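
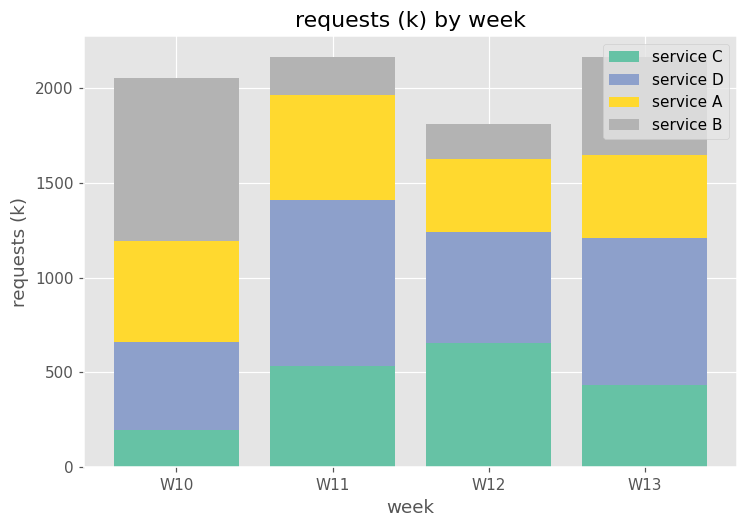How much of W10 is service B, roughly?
service B top ≈ 2000, bottom ≈ 1200; segment ≈ 800.

≈ 800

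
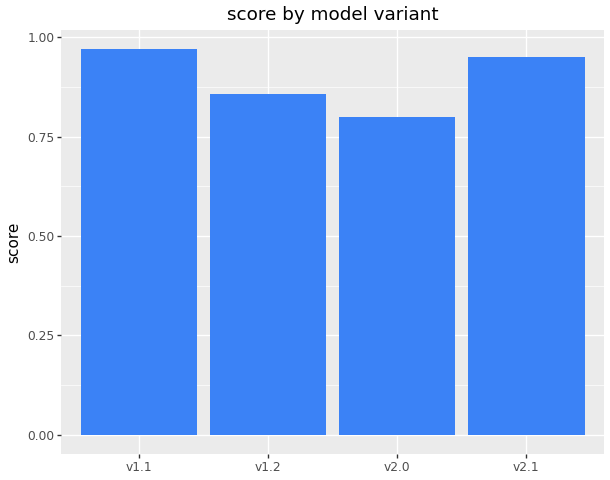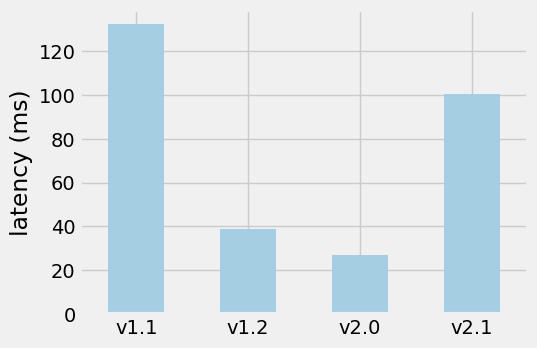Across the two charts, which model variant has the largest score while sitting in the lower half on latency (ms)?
Chart 2 median latency (ms) ≈ 60; below-median model variants: v1.2, v2.0. Among those, v1.2 has the highest score (≈ 0.9).

v1.2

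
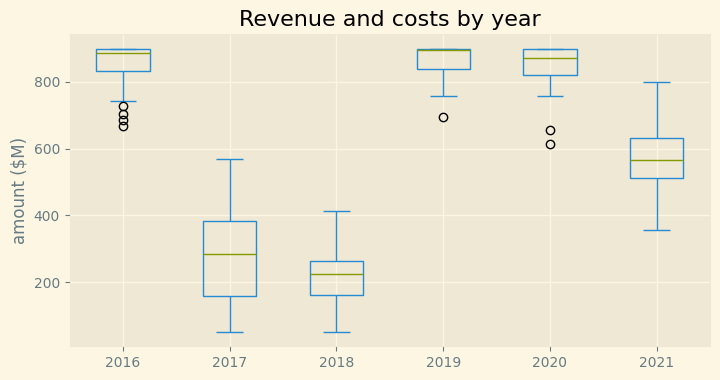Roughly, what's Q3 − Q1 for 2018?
≈ 100

Q3 ≈ 300, Q1 ≈ 200; IQR ≈ 100.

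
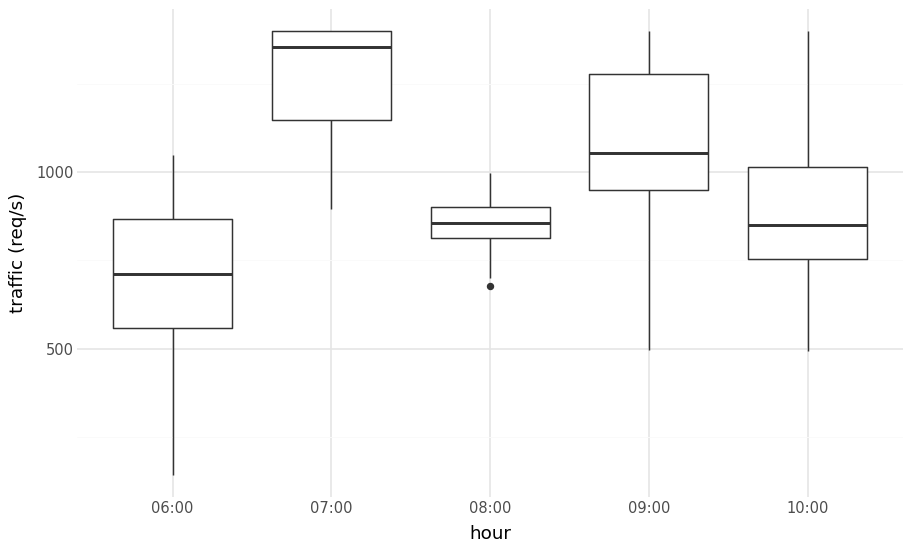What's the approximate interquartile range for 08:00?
Q3 ≈ 900, Q1 ≈ 800; IQR ≈ 100.

≈ 100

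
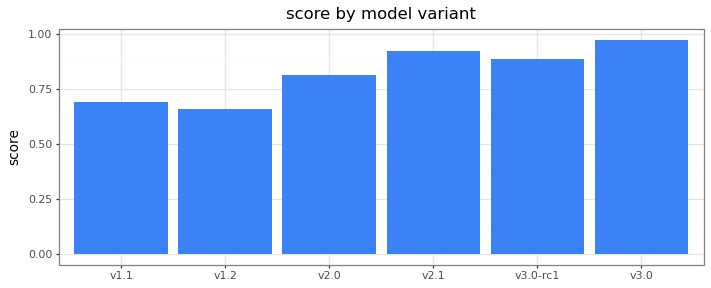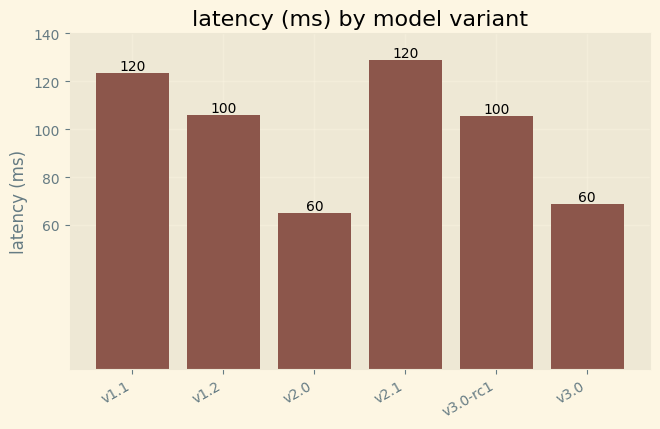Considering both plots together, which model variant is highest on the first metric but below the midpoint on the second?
Chart 2 median latency (ms) ≈ 100; below-median model variants: v2.0, v3.0-rc1, v3.0. Among those, v3.0 has the highest score (≈ 1).

v3.0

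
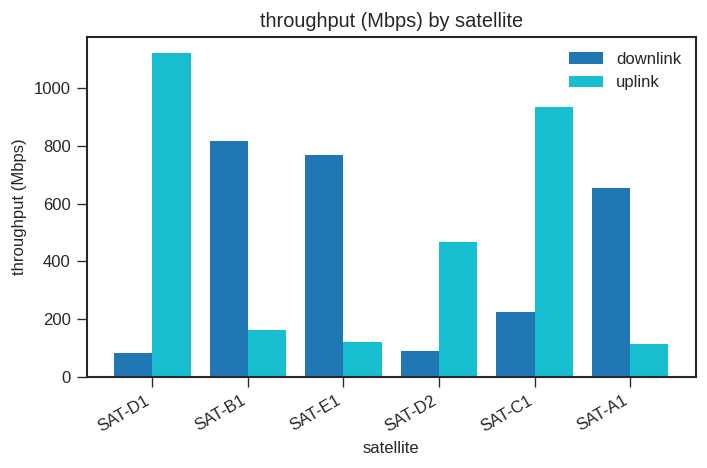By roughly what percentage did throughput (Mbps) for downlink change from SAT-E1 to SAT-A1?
SAT-E1 ≈ 800, SAT-A1 ≈ 700; (700 − 800) / 800 ≈ -12.5%.

≈ -12.5%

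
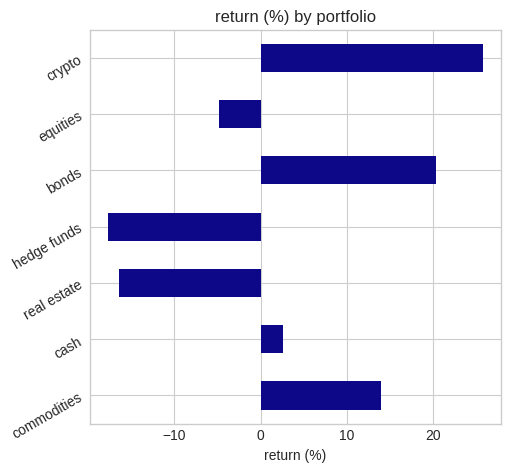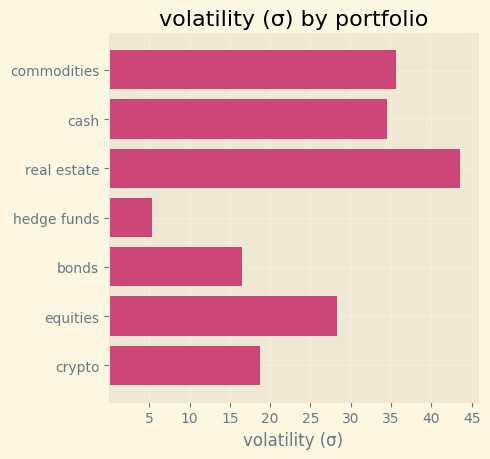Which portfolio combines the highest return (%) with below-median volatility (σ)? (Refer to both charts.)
Chart 2 median volatility (σ) ≈ 30; below-median portfolios: hedge funds, bonds, crypto. Among those, crypto has the highest return (%) (≈ 25).

crypto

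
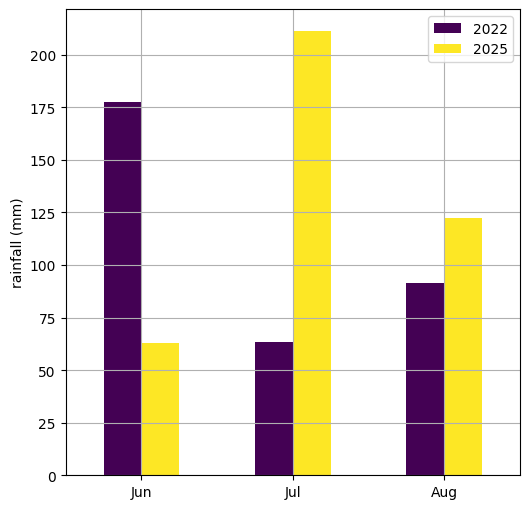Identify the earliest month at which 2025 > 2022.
Jul

Jun: 2025 ≈ 60 vs 2022 ≈ 180 (not yet); Jul: 2025 ≈ 220 vs 2022 ≈ 60 (first crossover).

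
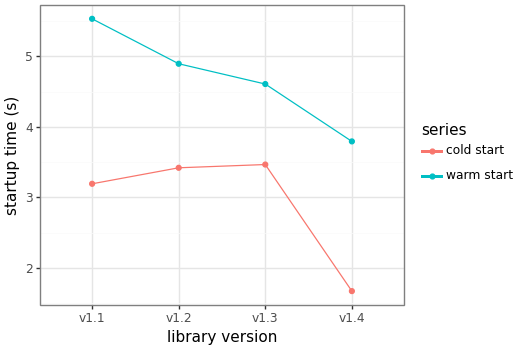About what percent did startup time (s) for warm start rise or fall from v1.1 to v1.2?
≈ -9.1%

v1.1 ≈ 5.5, v1.2 ≈ 5.0; (5.0 − 5.5) / 5.5 ≈ -9.1%.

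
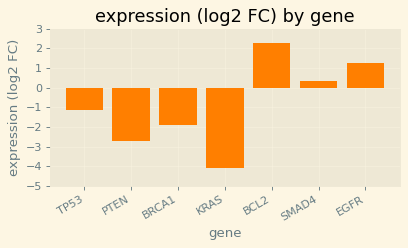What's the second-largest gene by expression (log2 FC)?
EGFR

Top 3: BCL2 ≈ 2, EGFR ≈ 1, SMAD4 ≈ 0.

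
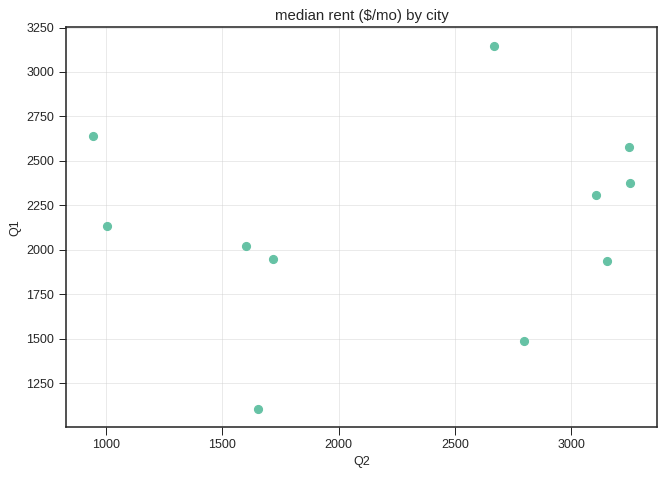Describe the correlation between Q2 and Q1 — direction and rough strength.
Points are roughly uncorrelated; weak (|r| ≈ 0.2).

no clear correlation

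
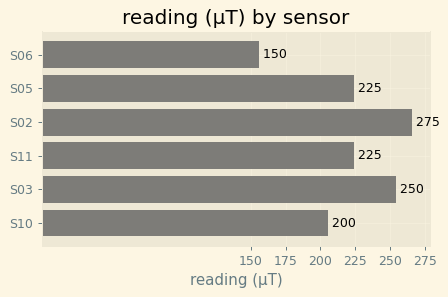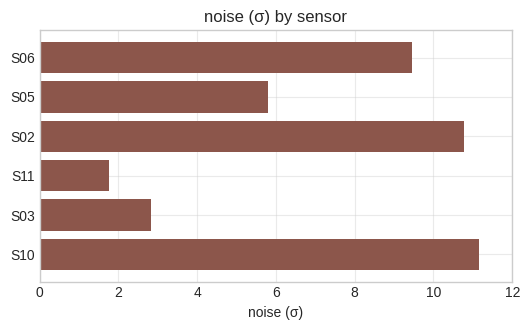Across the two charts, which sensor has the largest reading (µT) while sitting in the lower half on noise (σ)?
S03

Chart 2 median noise (σ) ≈ 8; below-median sensors: S05, S11, S03. Among those, S03 has the highest reading (µT) (≈ 250).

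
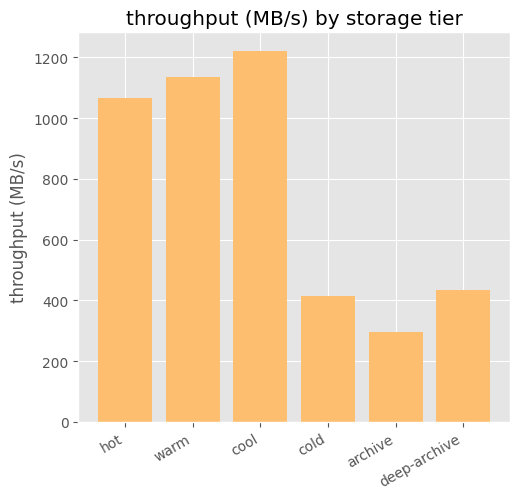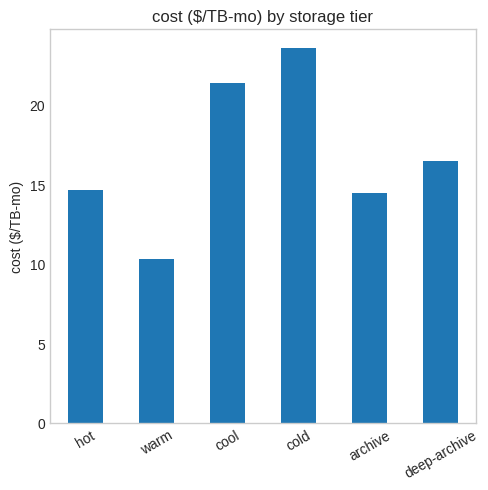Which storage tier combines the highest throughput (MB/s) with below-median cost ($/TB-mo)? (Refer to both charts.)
Chart 2 median cost ($/TB-mo) ≈ 15; below-median storage tiers: hot, warm, archive. Among those, warm has the highest throughput (MB/s) (≈ 1200).

warm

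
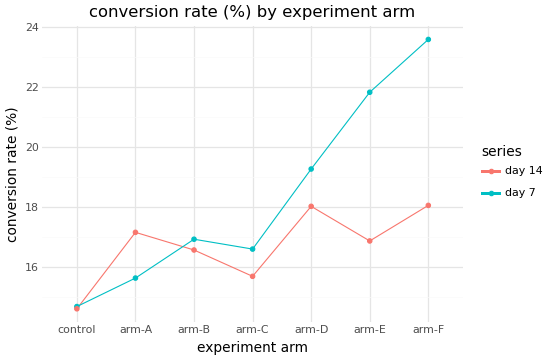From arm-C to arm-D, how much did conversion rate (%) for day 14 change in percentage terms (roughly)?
arm-C ≈ 16, arm-D ≈ 18; (18 − 16) / 16 ≈ +12.5%.

≈ +12.5%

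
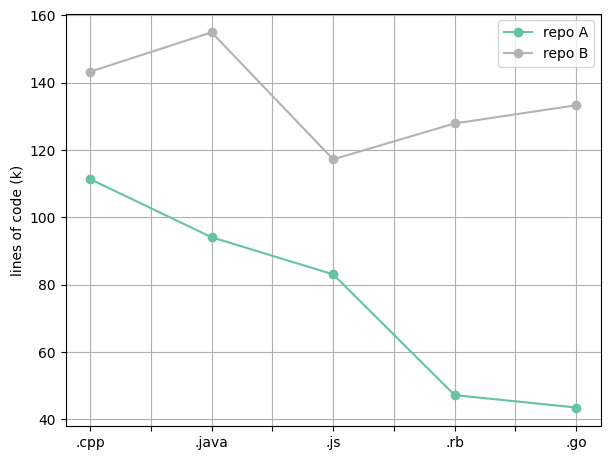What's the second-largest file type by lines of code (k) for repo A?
.java

Top 3 for repo A: .cpp ≈ 110, .java ≈ 90, .js ≈ 80.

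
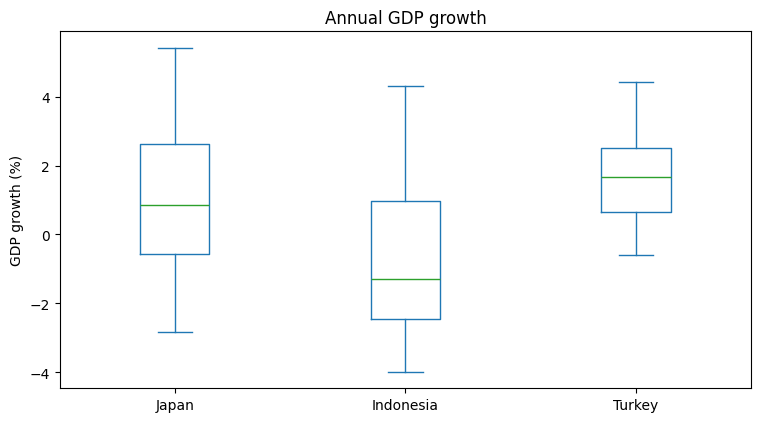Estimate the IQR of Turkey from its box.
≈ 2.0

Q3 ≈ 2.5, Q1 ≈ 0.5; IQR ≈ 2.0.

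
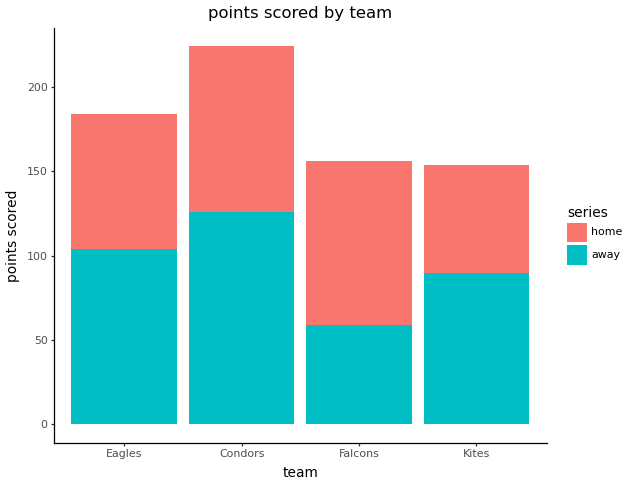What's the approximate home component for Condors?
home top ≈ 220, bottom ≈ 120; segment ≈ 100.

≈ 100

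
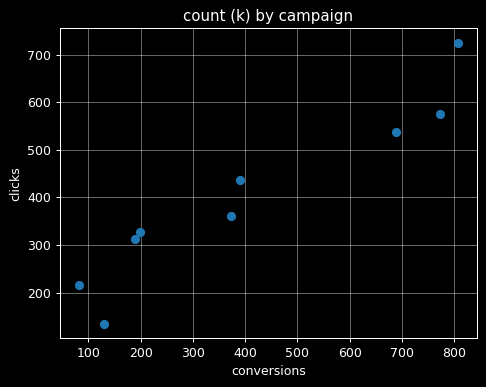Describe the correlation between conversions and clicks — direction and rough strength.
Points are positively correlated; strong (|r| ≈ 0.9).

positive, strong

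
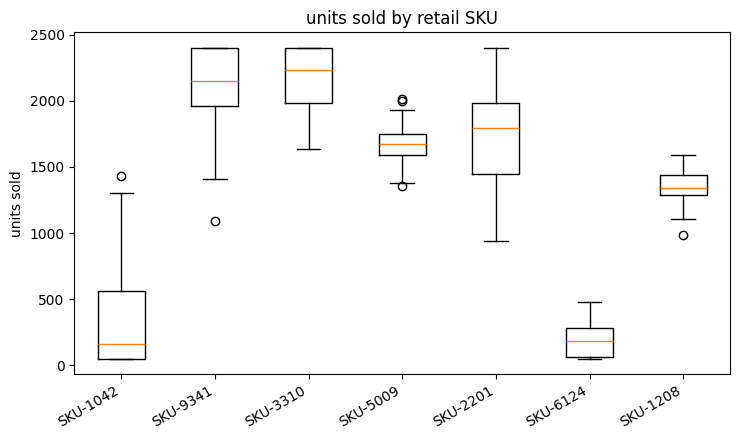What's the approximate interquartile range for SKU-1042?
≈ 600

Q3 ≈ 600, Q1 ≈ 0; IQR ≈ 600.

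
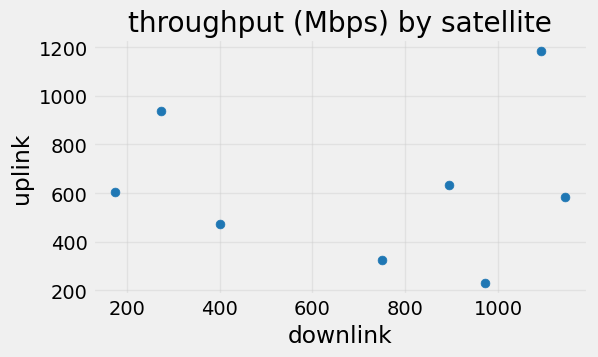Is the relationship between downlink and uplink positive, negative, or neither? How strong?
Points are roughly uncorrelated; weak (|r| ≈ 0.0).

no clear correlation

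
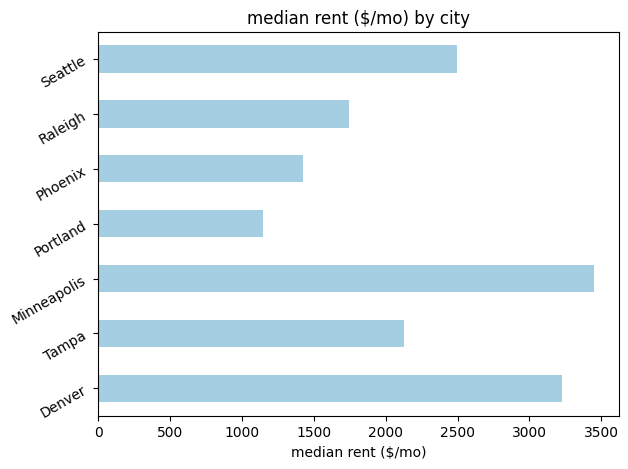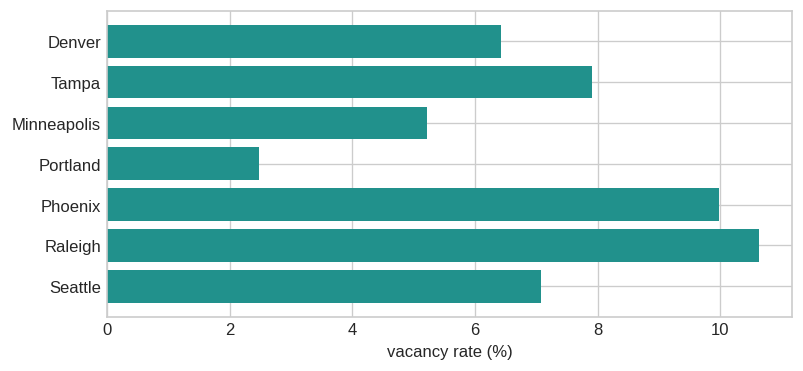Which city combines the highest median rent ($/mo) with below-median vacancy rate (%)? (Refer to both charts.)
Chart 2 median vacancy rate (%) ≈ 7; below-median cities: Denver, Minneapolis, Portland. Among those, Minneapolis has the highest median rent ($/mo) (≈ 3500).

Minneapolis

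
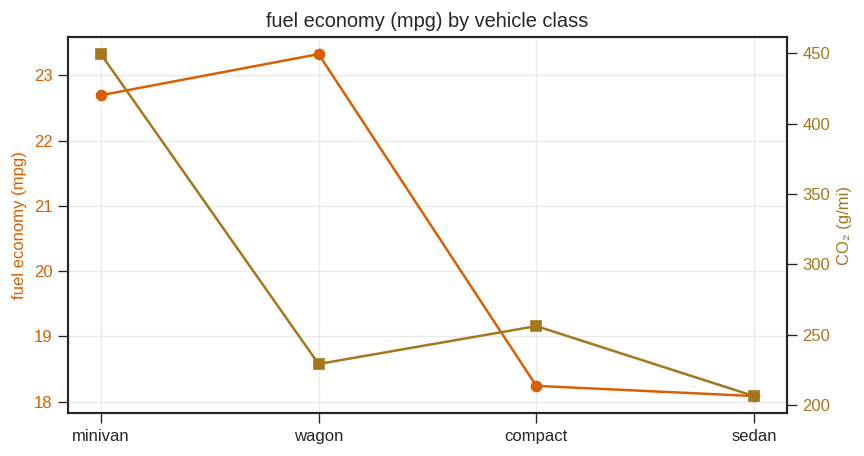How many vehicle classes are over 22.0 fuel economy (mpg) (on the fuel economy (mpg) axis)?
Above 22.0: minivan, wagon.

2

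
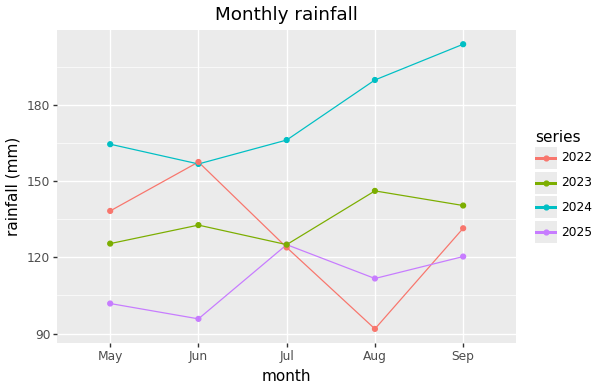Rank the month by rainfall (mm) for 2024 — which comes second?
Top 3 for 2024: Sep ≈ 200, Aug ≈ 190, Jul ≈ 170.

Aug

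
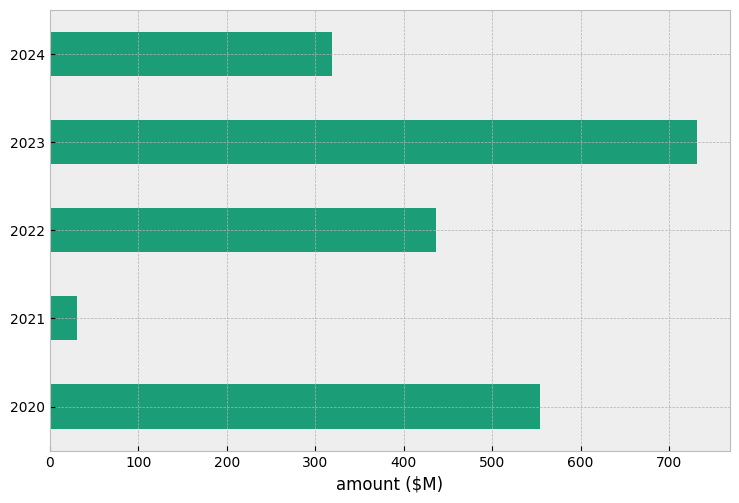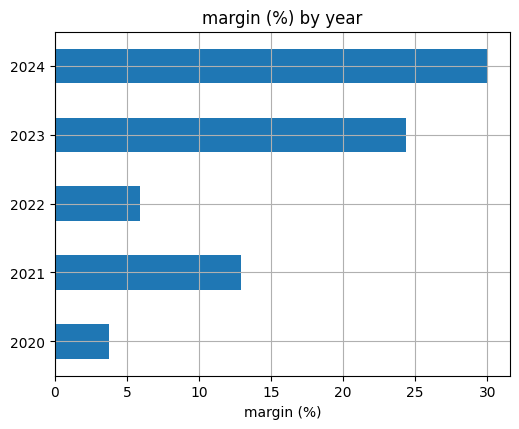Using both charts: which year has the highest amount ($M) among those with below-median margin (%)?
Chart 2 median margin (%) ≈ 15; below-median years: 2020, 2022. Among those, 2020 has the highest amount ($M) (≈ 600).

2020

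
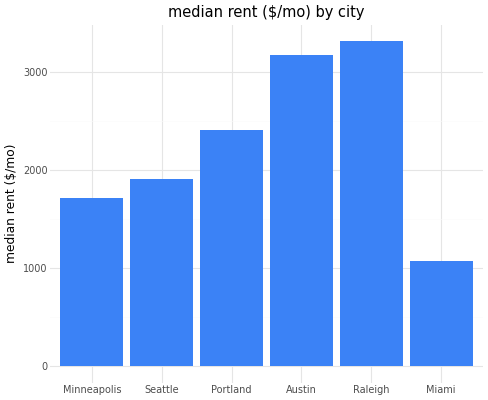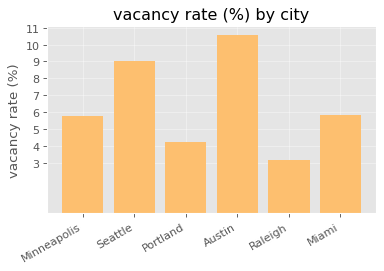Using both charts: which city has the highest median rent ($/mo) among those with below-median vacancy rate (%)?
Chart 2 median vacancy rate (%) ≈ 6; below-median cities: Minneapolis, Portland, Raleigh. Among those, Raleigh has the highest median rent ($/mo) (≈ 3500).

Raleigh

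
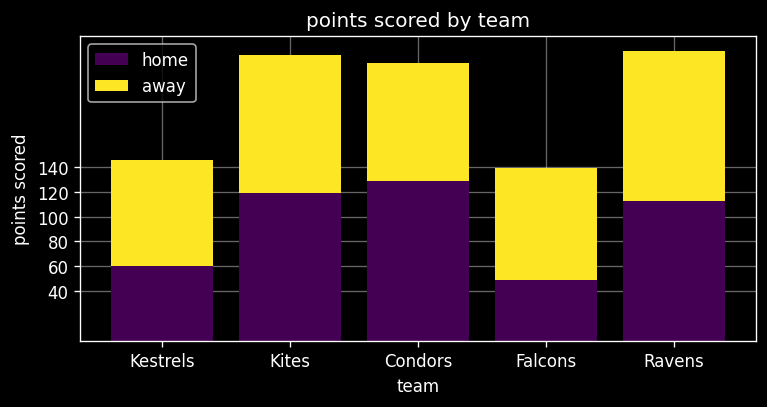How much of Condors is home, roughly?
home top ≈ 120, bottom ≈ 0; segment ≈ 120.

≈ 120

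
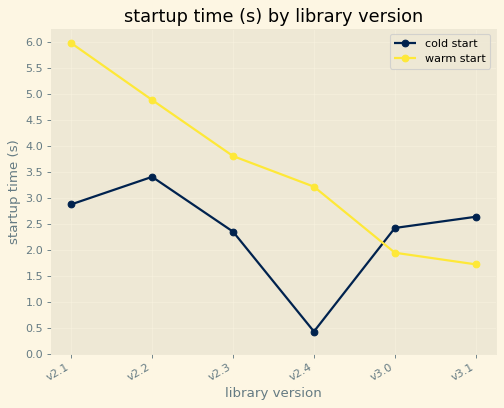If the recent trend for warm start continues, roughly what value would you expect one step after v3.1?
Last three: 3.0, 2.0, 1.5 → slope ≈ -0.75/step → next ≈ 0.75.

≈ 0.75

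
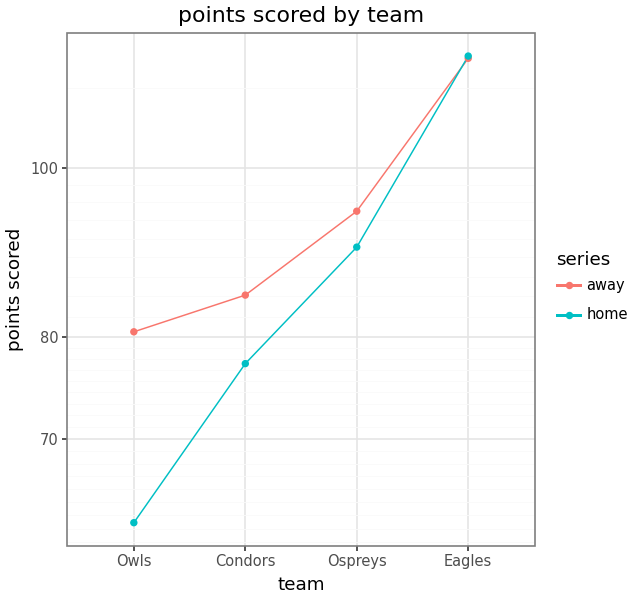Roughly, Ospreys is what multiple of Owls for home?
Ospreys ≈ 90, Owls ≈ 65; 90/65 ≈ 1.38.

≈ 1.38×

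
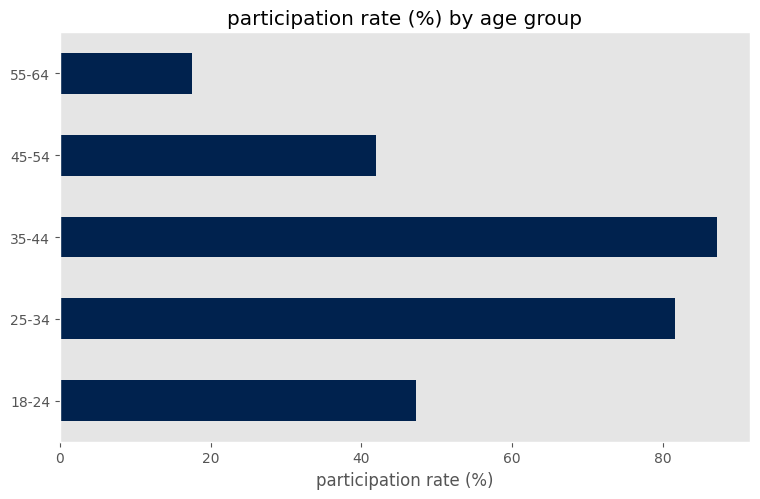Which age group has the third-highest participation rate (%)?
Top 4: 35-44 ≈ 90, 25-34 ≈ 80, 18-24 ≈ 50, 45-54 ≈ 40.

18-24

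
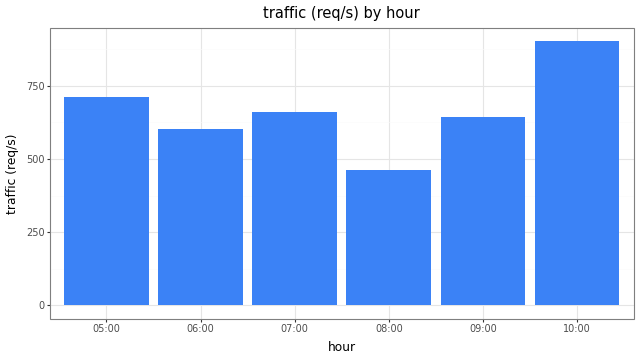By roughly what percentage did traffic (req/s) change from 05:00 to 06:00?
≈ -14.3%

05:00 ≈ 700, 06:00 ≈ 600; (600 − 700) / 700 ≈ -14.3%.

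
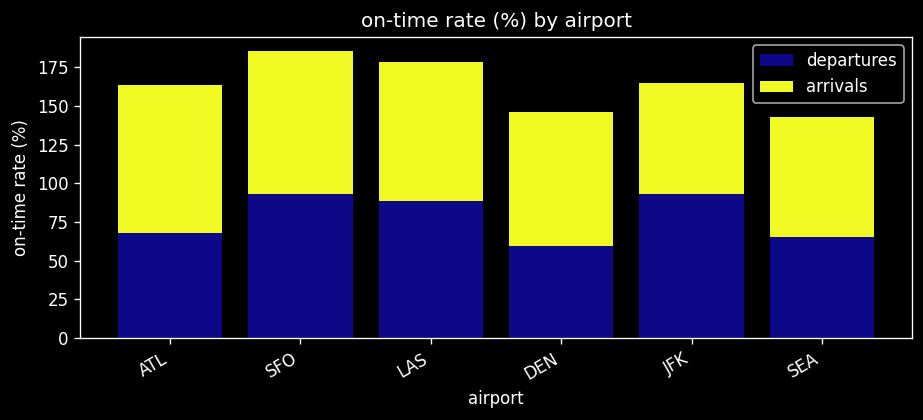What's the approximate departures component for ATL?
≈ 60

departures top ≈ 60, bottom ≈ 0; segment ≈ 60.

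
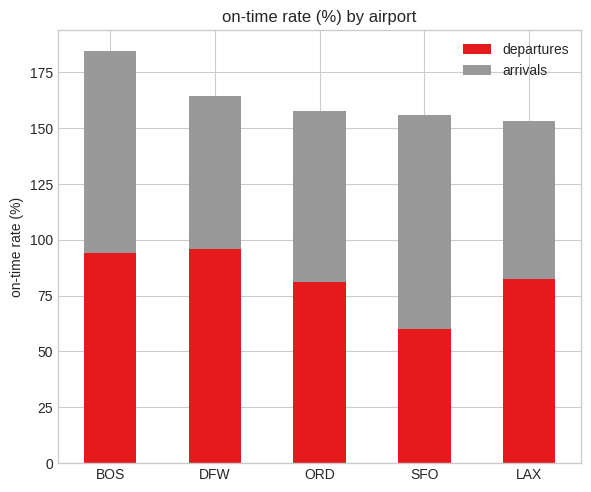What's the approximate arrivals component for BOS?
≈ 80

arrivals top ≈ 180, bottom ≈ 100; segment ≈ 80.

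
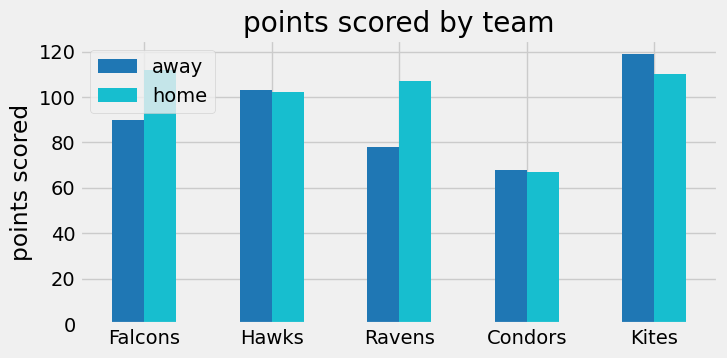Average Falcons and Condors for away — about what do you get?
(90 + 70) / 2 ≈ 80.

≈ 80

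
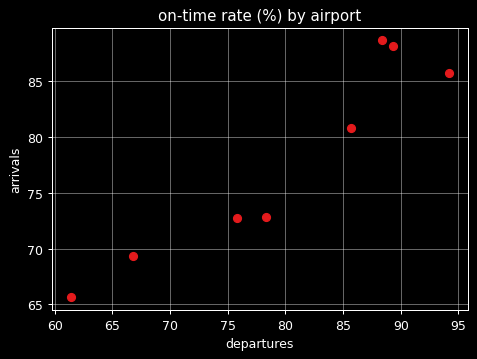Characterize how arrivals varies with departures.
positive, strong

Points are positively correlated; strong (|r| ≈ 0.9).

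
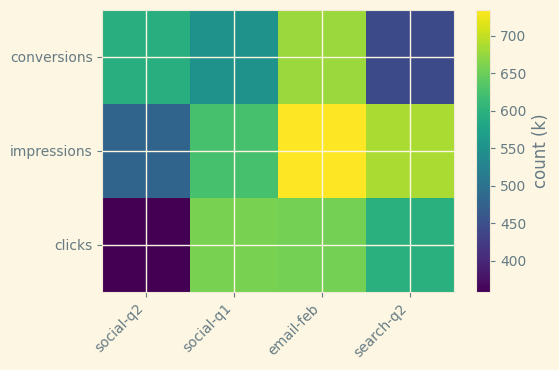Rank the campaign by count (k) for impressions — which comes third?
social-q1

Top 4 for impressions: email-feb ≈ 750, search-q2 ≈ 700, social-q1 ≈ 650, social-q2 ≈ 500.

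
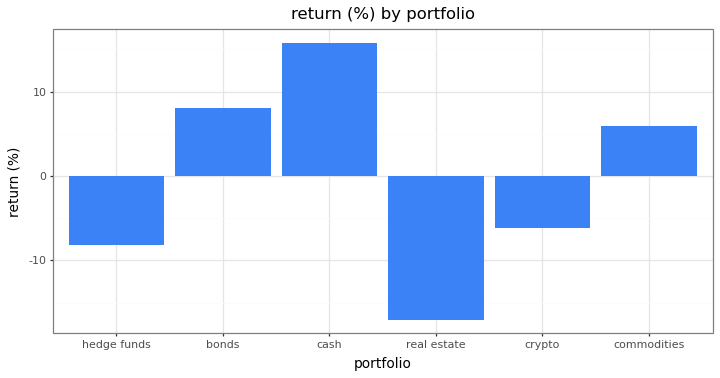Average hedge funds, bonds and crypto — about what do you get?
(-10 + 10 + -5) / 3 ≈ -2.

≈ -2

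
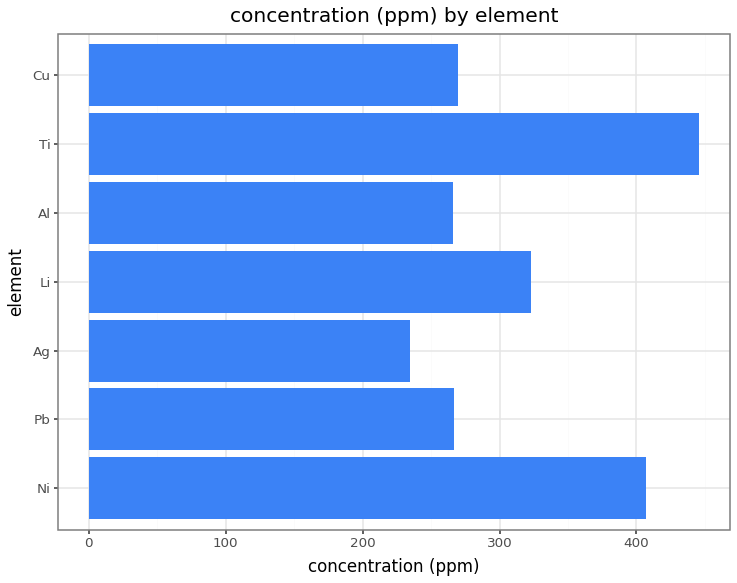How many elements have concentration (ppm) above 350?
2

Above 350: Ni, Ti.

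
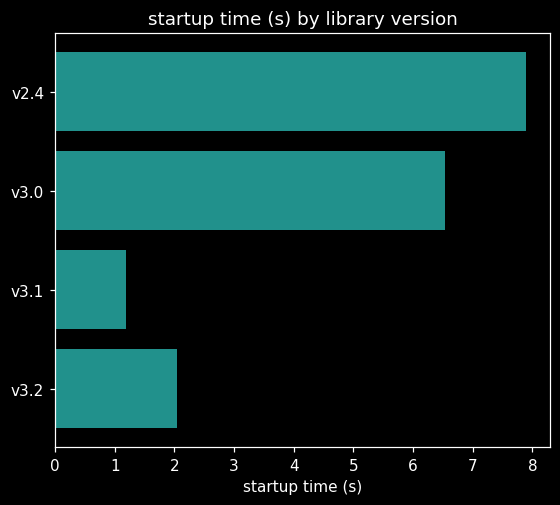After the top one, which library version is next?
Top 3: v2.4 ≈ 8, v3.0 ≈ 7, v3.2 ≈ 2.

v3.0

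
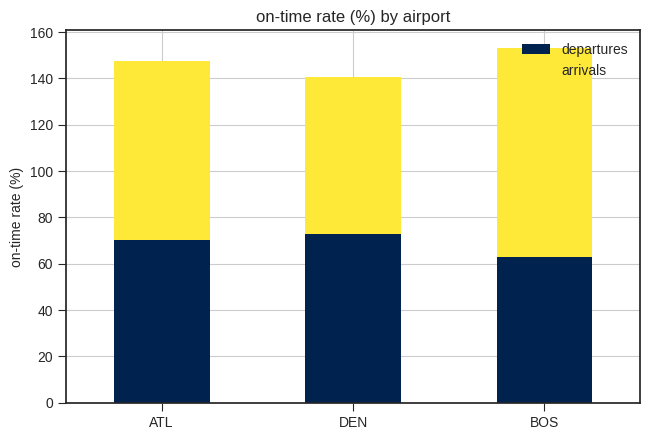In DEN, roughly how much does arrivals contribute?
arrivals top ≈ 140, bottom ≈ 80; segment ≈ 60.

≈ 60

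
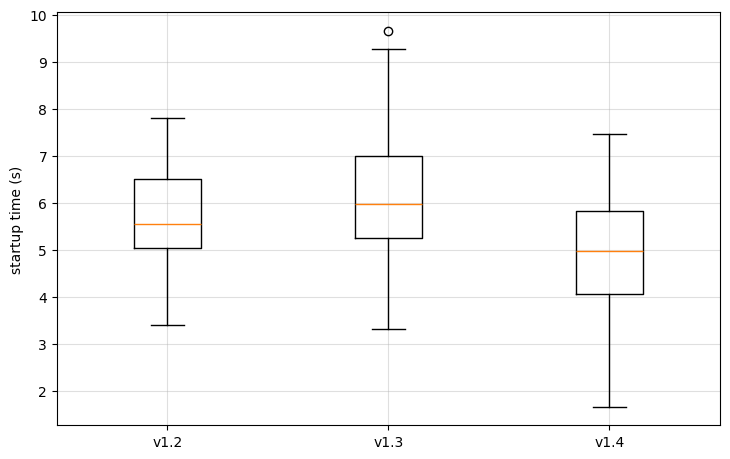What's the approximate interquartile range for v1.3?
≈ 1.7

Q3 ≈ 7.0, Q1 ≈ 5.3; IQR ≈ 1.7.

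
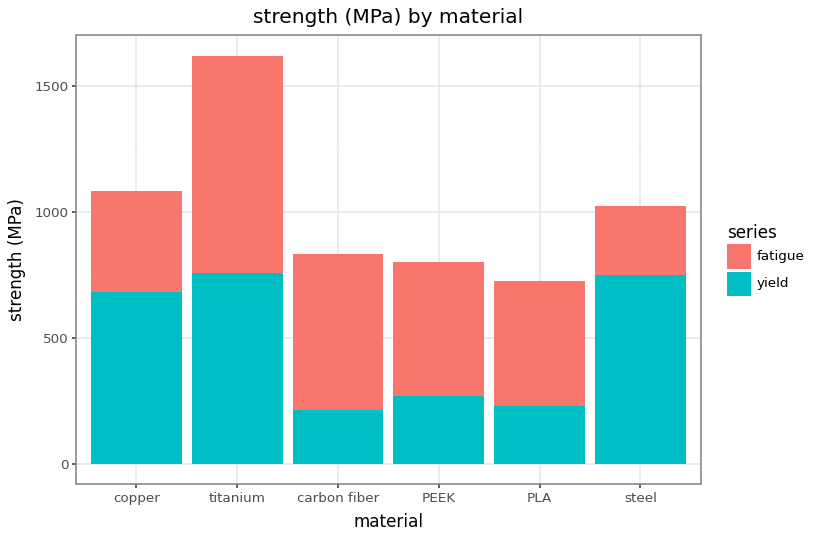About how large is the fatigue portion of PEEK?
fatigue top ≈ 800, bottom ≈ 200; segment ≈ 600.

≈ 600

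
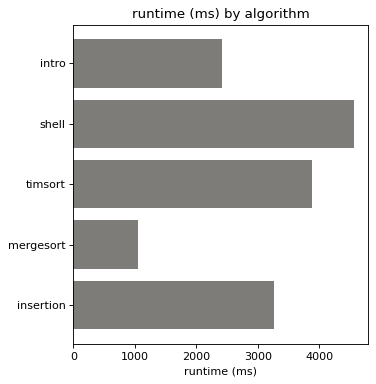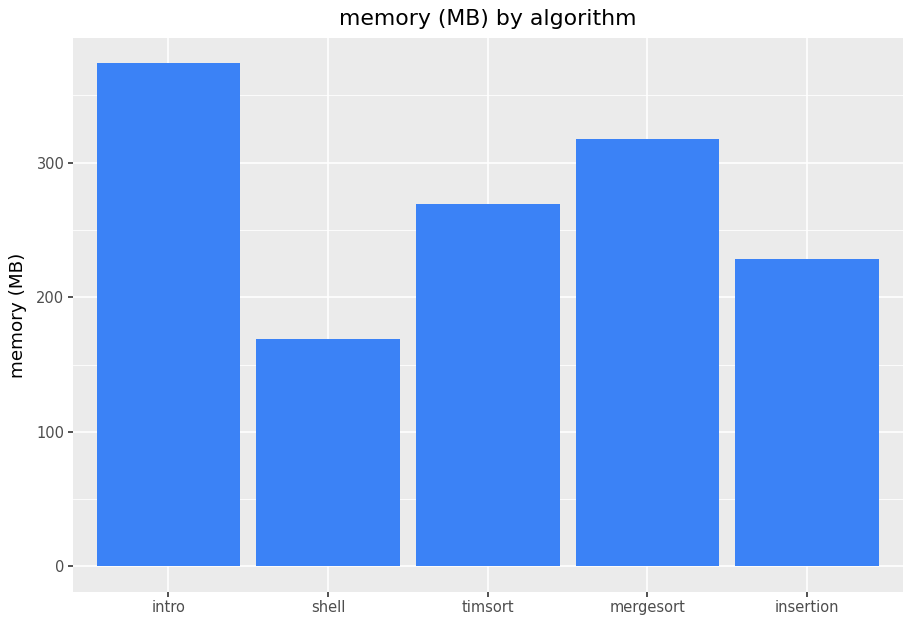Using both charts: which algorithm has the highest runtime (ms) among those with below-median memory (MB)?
Chart 2 median memory (MB) ≈ 250; below-median algorithms: shell, insertion. Among those, shell has the highest runtime (ms) (≈ 4500).

shell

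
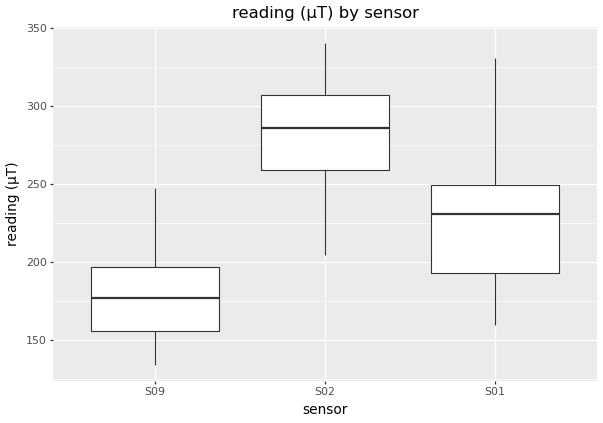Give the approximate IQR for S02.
Q3 ≈ 310, Q1 ≈ 260; IQR ≈ 50.

≈ 50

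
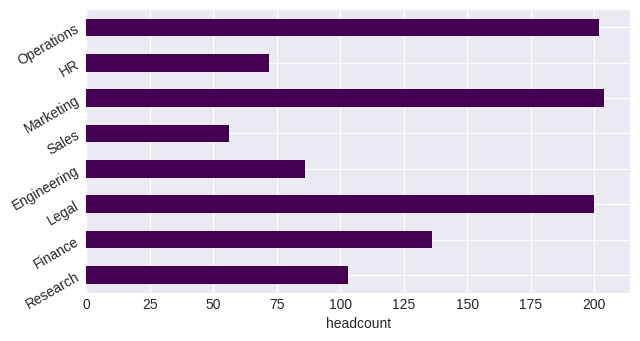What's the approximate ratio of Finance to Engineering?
Finance ≈ 140, Engineering ≈ 80; 140/80 ≈ 1.75.

≈ 1.75×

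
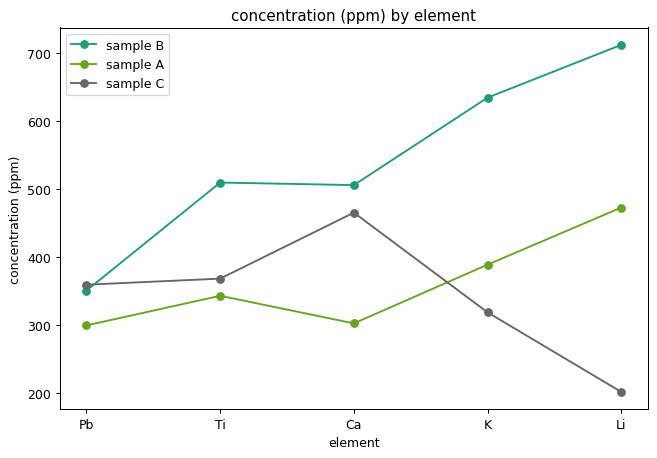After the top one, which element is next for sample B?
K

Top 3 for sample B: Li ≈ 700, K ≈ 650, Ti ≈ 500.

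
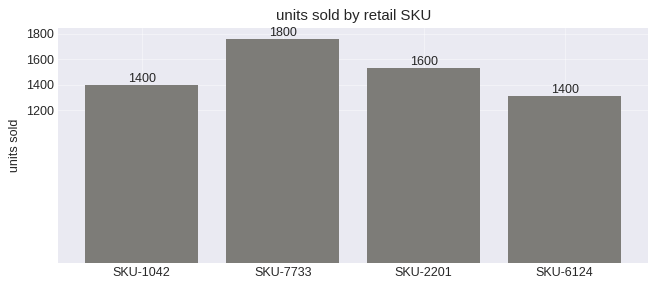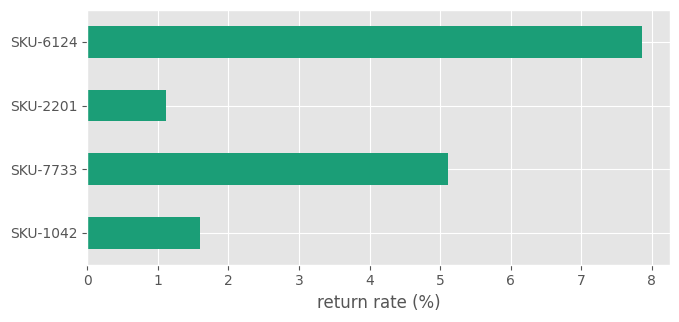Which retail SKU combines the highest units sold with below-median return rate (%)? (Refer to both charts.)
Chart 2 median return rate (%) ≈ 3; below-median retail SKUs: SKU-1042, SKU-2201. Among those, SKU-2201 has the highest units sold (≈ 1600).

SKU-2201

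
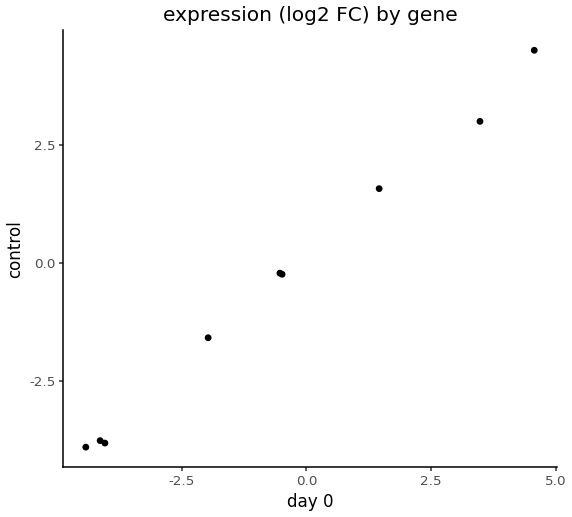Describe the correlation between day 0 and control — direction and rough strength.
positive, strong

Points are positively correlated; strong (|r| ≈ 1.0).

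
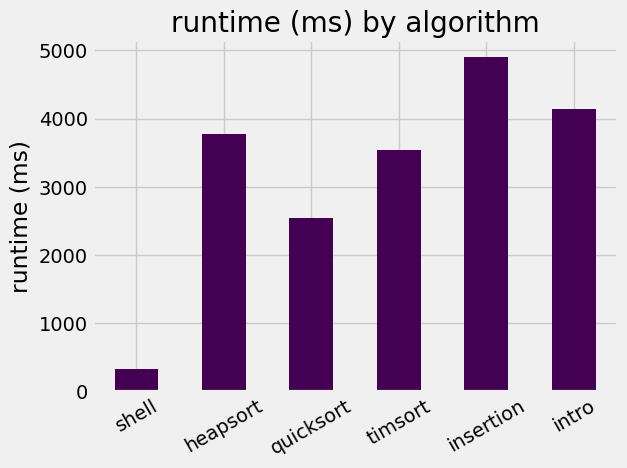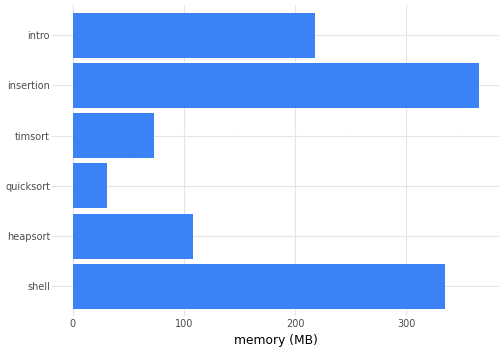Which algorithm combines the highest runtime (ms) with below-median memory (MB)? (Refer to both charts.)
Chart 2 median memory (MB) ≈ 150; below-median algorithms: heapsort, quicksort, timsort. Among those, heapsort has the highest runtime (ms) (≈ 4000).

heapsort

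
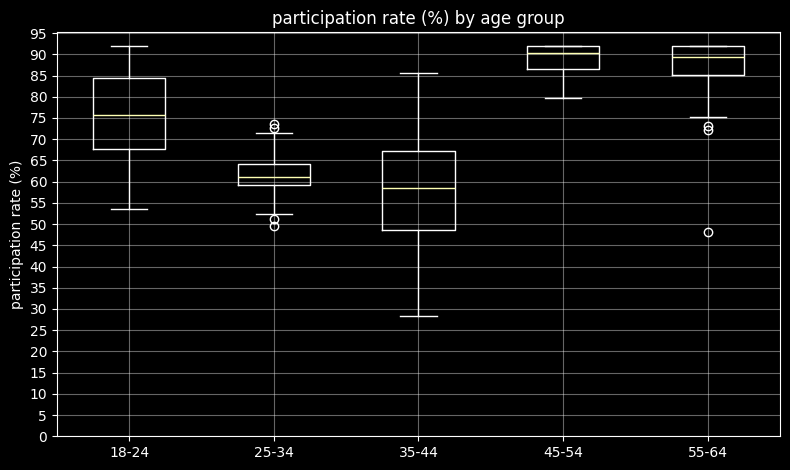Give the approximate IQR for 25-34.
≈ 5

Q3 ≈ 65, Q1 ≈ 60; IQR ≈ 5.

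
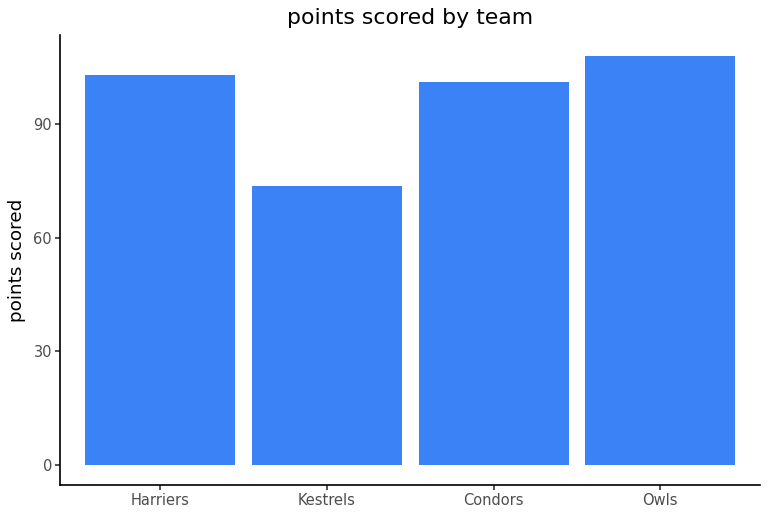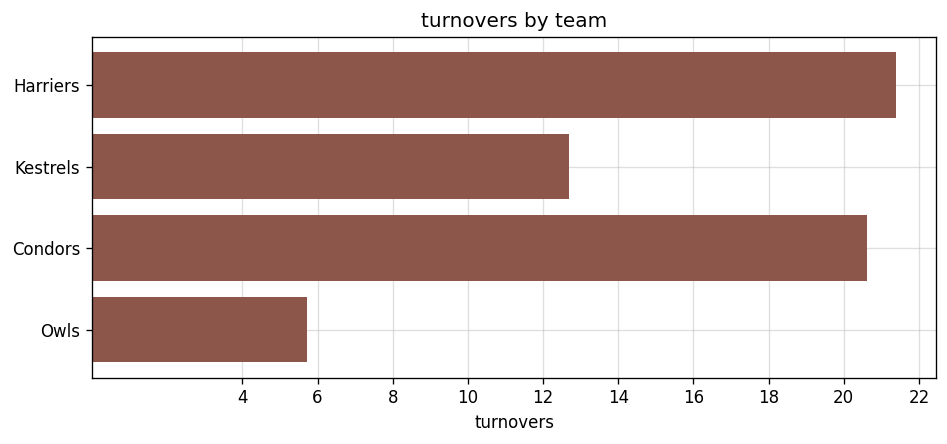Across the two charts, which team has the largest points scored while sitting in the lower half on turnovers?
Owls

Chart 2 median turnovers ≈ 16; below-median teams: Kestrels, Owls. Among those, Owls has the highest points scored (≈ 110).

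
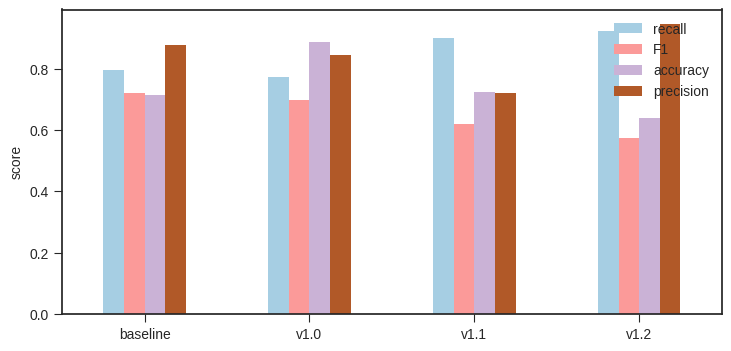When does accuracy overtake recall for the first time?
baseline: accuracy ≈ 0.7 vs recall ≈ 0.8 (not yet); v1.0: accuracy ≈ 0.9 vs recall ≈ 0.8 (first crossover).

v1.0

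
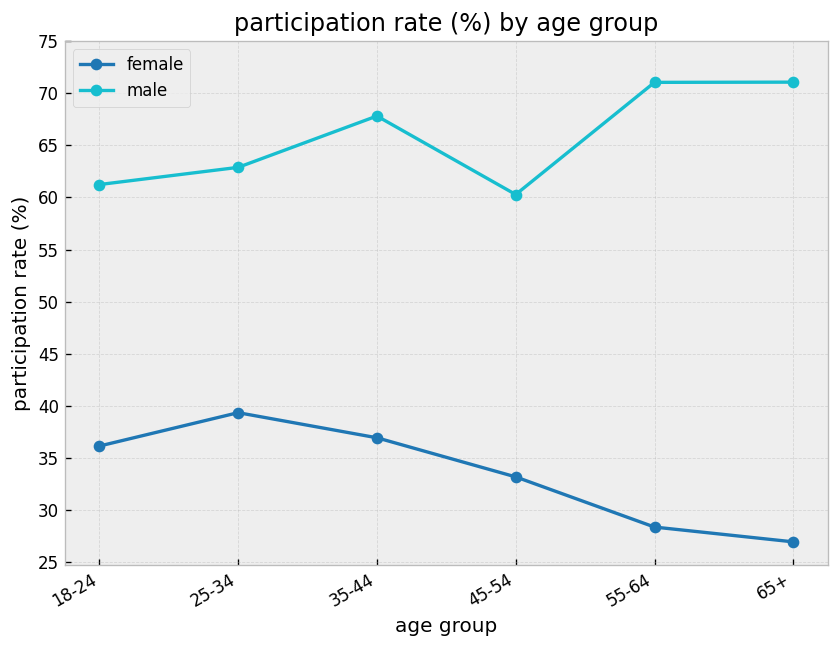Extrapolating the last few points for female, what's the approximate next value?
Last three: 35, 30, 25 → slope ≈ -5/step → next ≈ 20.

≈ 20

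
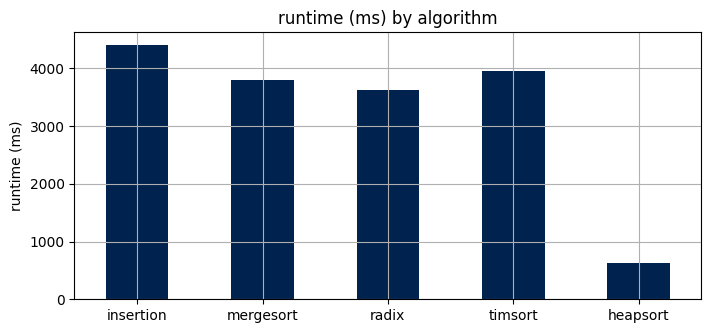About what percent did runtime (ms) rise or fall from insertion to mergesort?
insertion ≈ 4500, mergesort ≈ 4000; (4000 − 4500) / 4500 ≈ -11.1%.

≈ -11.1%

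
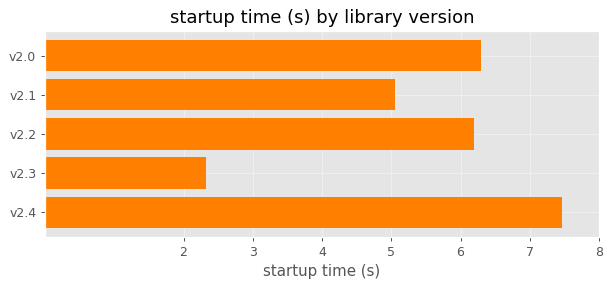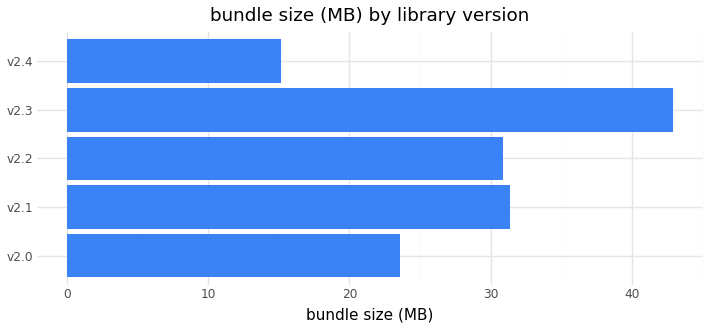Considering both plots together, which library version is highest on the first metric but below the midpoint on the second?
Chart 2 median bundle size (MB) ≈ 30; below-median library versions: v2.0, v2.4. Among those, v2.4 has the highest startup time (s) (≈ 7).

v2.4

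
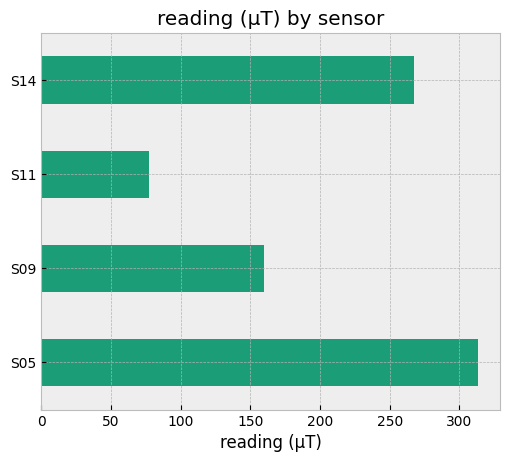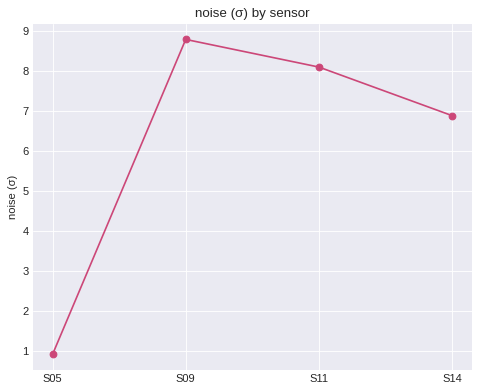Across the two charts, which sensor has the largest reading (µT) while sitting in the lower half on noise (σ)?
S05

Chart 2 median noise (σ) ≈ 7; below-median sensors: S05, S14. Among those, S05 has the highest reading (µT) (≈ 300).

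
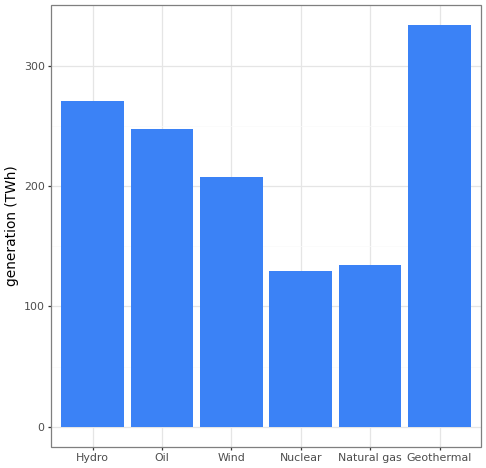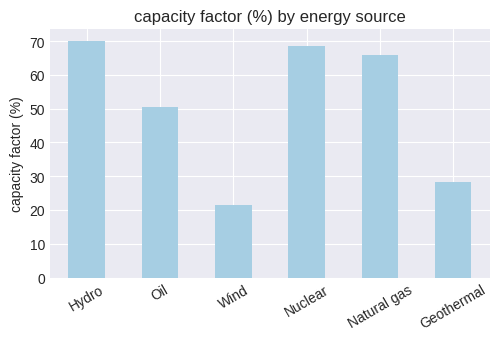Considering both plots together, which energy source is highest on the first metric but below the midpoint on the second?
Chart 2 median capacity factor (%) ≈ 60; below-median energy sources: Oil, Wind, Geothermal. Among those, Geothermal has the highest generation (TWh) (≈ 350).

Geothermal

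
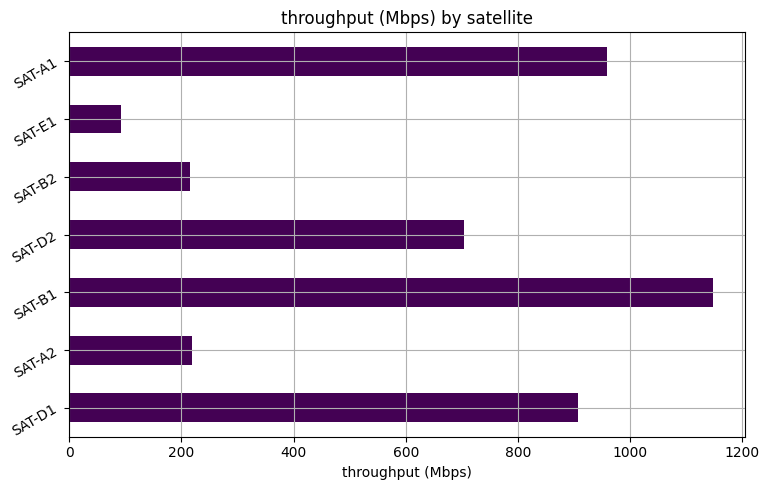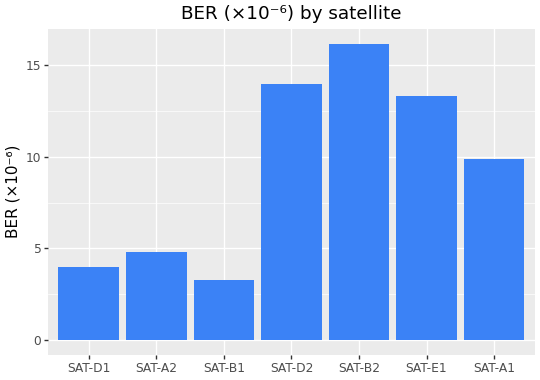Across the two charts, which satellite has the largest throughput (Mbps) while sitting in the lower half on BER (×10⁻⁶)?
SAT-B1

Chart 2 median BER (×10⁻⁶) ≈ 10; below-median satellites: SAT-D1, SAT-A2, SAT-B1. Among those, SAT-B1 has the highest throughput (Mbps) (≈ 1200).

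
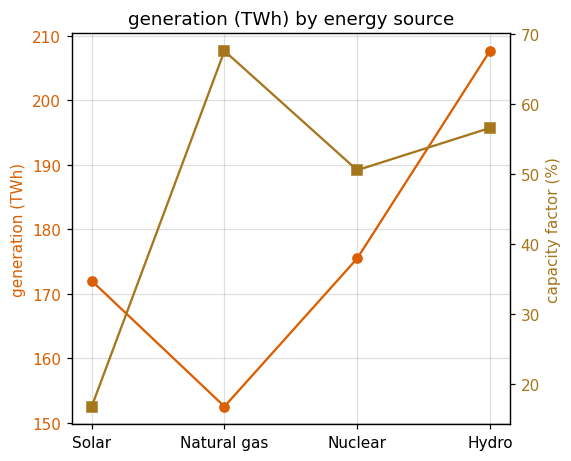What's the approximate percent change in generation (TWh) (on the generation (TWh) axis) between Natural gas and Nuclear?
≈ +12.9%

Natural gas ≈ 155, Nuclear ≈ 175; (175 − 155) / 155 ≈ +12.9%.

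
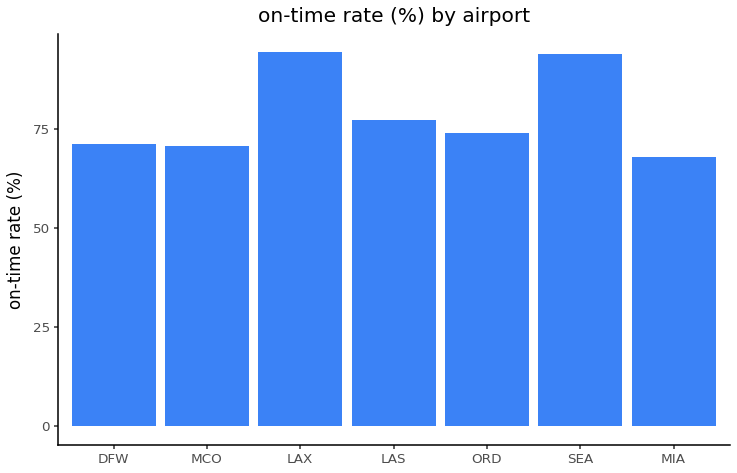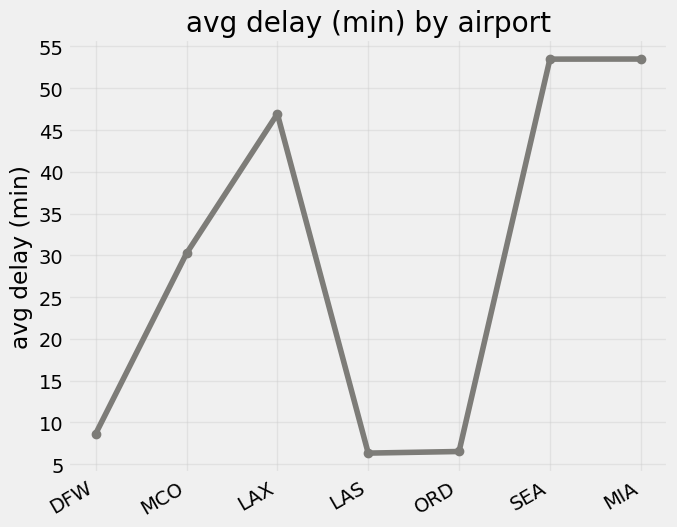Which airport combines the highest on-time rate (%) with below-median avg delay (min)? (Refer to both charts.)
LAS

Chart 2 median avg delay (min) ≈ 30; below-median airports: DFW, LAS, ORD. Among those, LAS has the highest on-time rate (%) (≈ 80).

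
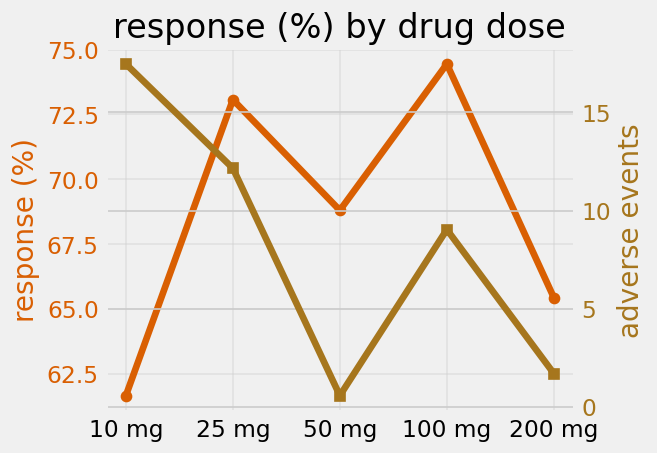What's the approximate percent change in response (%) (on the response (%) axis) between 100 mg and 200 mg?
≈ -10.8%

100 mg ≈ 74, 200 mg ≈ 66; (66 − 74) / 74 ≈ -10.8%.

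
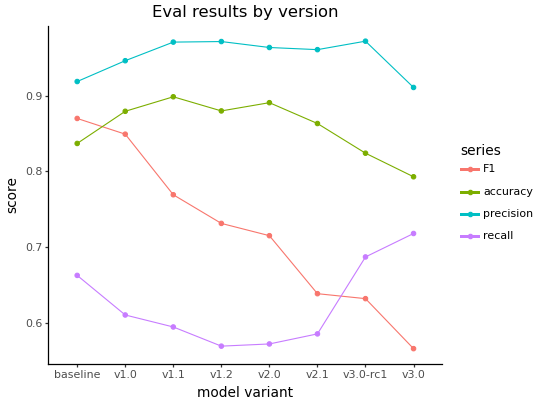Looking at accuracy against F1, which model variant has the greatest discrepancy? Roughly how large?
v3.0, ≈ 0.25

v3.0: accuracy ≈ 0.80, F1 ≈ 0.55 → gap ≈ 0.25. Next-largest (v2.1) is only ≈ 0.20.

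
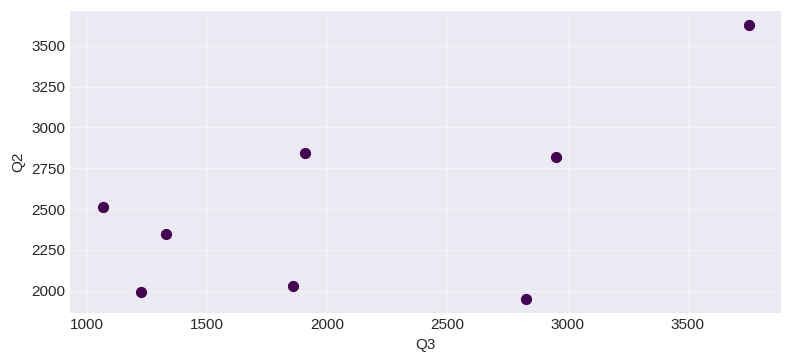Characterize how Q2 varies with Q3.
positive, moderate

Points are positively correlated; moderate (|r| ≈ 0.6).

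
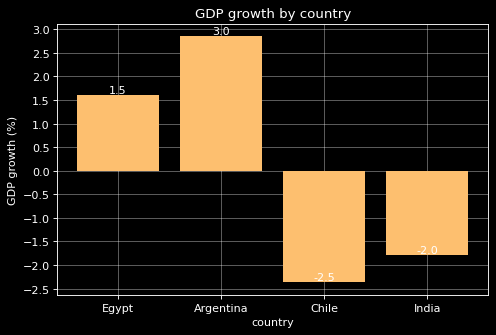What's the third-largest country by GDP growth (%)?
Top 4: Argentina ≈ 3.0, Egypt ≈ 1.5, India ≈ -2.0, Chile ≈ -2.5.

India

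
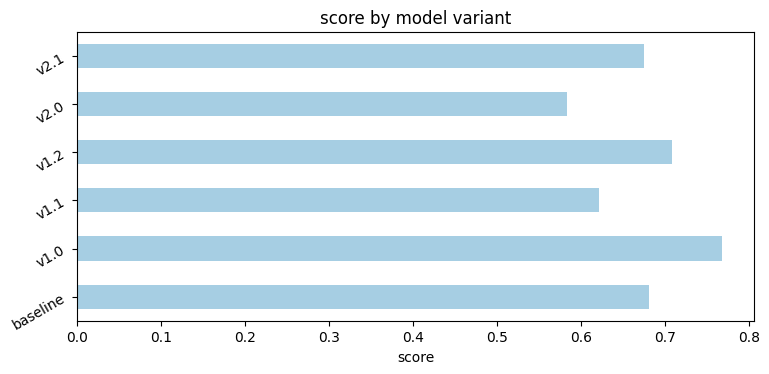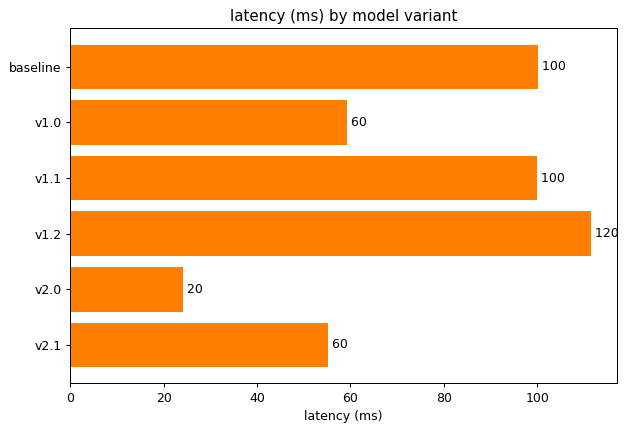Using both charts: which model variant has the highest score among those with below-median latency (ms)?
Chart 2 median latency (ms) ≈ 80; below-median model variants: v1.0, v2.0, v2.1. Among those, v1.0 has the highest score (≈ 0.8).

v1.0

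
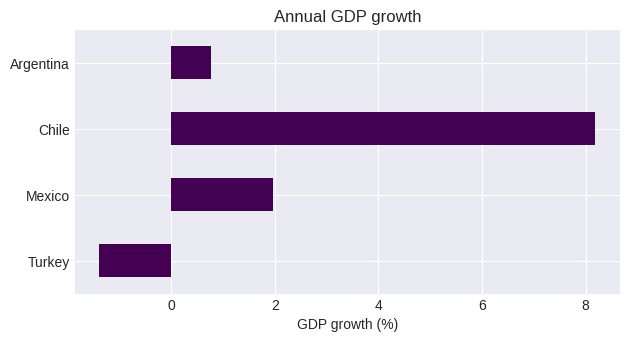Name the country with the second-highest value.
Top 3: Chile ≈ 8, Mexico ≈ 2, Argentina ≈ 1.

Mexico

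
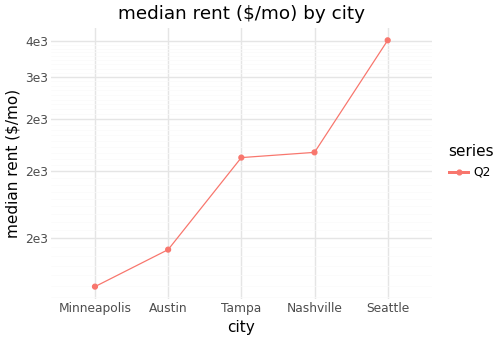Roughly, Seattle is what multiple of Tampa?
Seattle ≈ 3600, Tampa ≈ 2200; 3600/2200 ≈ 1.64.

≈ 1.64×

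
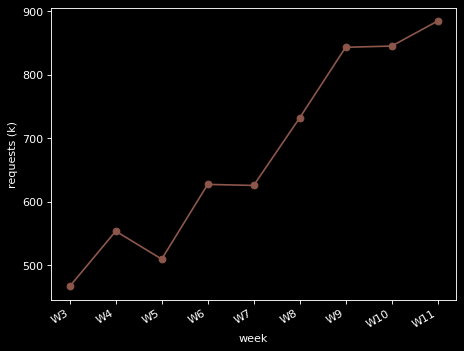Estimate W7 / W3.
≈ 1.44×

W7 ≈ 650, W3 ≈ 450; 650/450 ≈ 1.44.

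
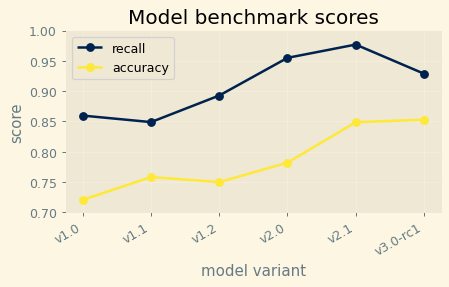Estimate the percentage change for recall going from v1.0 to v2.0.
≈ +11.8%

v1.0 ≈ 0.85, v2.0 ≈ 0.95; (0.95 − 0.85) / 0.85 ≈ +11.8%.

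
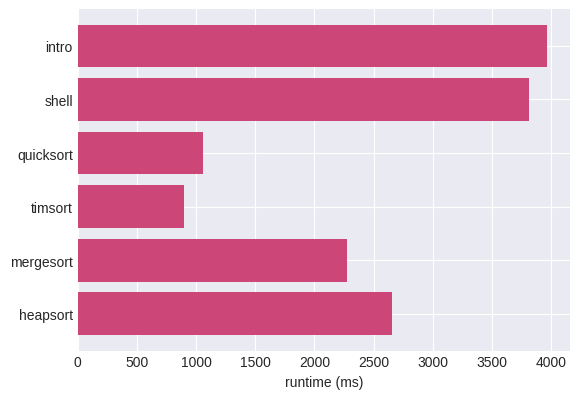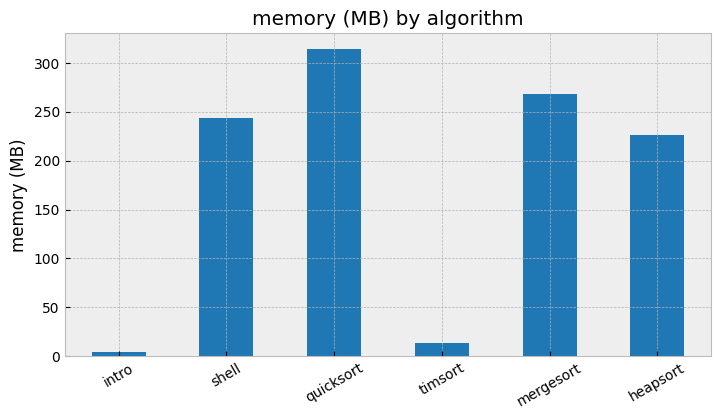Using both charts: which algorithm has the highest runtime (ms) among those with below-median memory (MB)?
Chart 2 median memory (MB) ≈ 250; below-median algorithms: intro, timsort, heapsort. Among those, intro has the highest runtime (ms) (≈ 4000).

intro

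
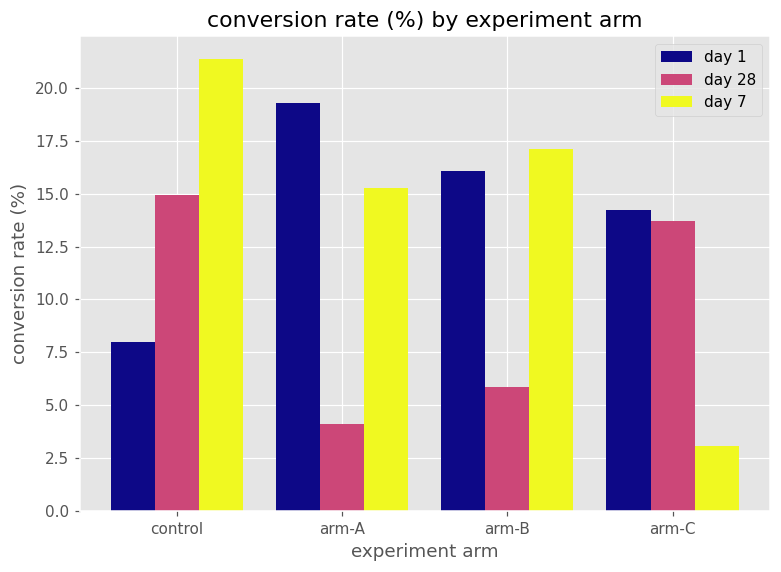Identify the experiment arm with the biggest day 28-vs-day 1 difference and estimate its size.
arm-A, ≈ 16 %

arm-A: day 28 ≈ 4, day 1 ≈ 20 → gap ≈ 16. Next-largest (arm-B) is only ≈ 10.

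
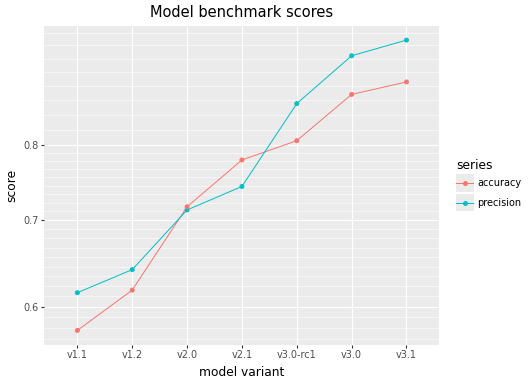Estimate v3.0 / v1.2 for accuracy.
≈ 1.5×

v3.0 ≈ 0.90, v1.2 ≈ 0.60; 0.90/0.60 ≈ 1.5.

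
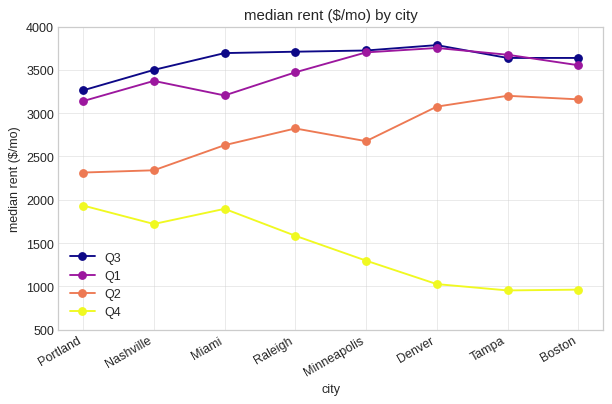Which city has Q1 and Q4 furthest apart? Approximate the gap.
Denver: Q1 ≈ 4000, Q4 ≈ 1000 → gap ≈ 3000. Next-largest (Tampa) is only ≈ 2500.

Denver, ≈ 3000 $/mo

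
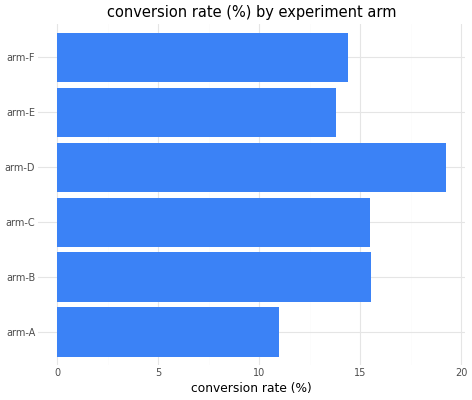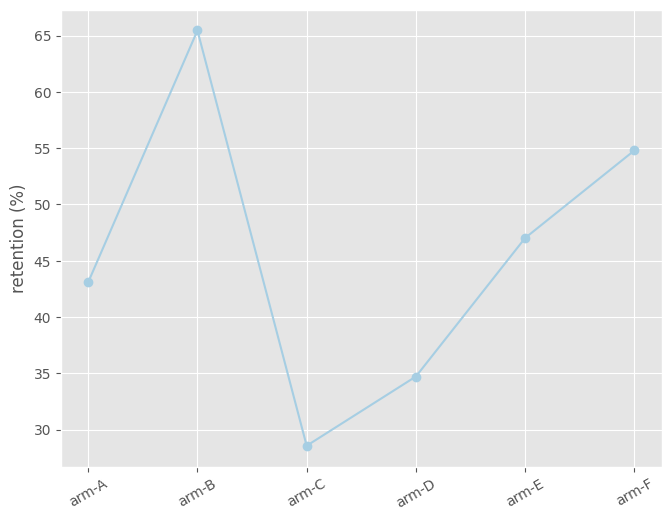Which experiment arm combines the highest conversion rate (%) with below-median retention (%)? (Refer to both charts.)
Chart 2 median retention (%) ≈ 50; below-median experiment arms: arm-A, arm-C, arm-D. Among those, arm-D has the highest conversion rate (%) (≈ 20).

arm-D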